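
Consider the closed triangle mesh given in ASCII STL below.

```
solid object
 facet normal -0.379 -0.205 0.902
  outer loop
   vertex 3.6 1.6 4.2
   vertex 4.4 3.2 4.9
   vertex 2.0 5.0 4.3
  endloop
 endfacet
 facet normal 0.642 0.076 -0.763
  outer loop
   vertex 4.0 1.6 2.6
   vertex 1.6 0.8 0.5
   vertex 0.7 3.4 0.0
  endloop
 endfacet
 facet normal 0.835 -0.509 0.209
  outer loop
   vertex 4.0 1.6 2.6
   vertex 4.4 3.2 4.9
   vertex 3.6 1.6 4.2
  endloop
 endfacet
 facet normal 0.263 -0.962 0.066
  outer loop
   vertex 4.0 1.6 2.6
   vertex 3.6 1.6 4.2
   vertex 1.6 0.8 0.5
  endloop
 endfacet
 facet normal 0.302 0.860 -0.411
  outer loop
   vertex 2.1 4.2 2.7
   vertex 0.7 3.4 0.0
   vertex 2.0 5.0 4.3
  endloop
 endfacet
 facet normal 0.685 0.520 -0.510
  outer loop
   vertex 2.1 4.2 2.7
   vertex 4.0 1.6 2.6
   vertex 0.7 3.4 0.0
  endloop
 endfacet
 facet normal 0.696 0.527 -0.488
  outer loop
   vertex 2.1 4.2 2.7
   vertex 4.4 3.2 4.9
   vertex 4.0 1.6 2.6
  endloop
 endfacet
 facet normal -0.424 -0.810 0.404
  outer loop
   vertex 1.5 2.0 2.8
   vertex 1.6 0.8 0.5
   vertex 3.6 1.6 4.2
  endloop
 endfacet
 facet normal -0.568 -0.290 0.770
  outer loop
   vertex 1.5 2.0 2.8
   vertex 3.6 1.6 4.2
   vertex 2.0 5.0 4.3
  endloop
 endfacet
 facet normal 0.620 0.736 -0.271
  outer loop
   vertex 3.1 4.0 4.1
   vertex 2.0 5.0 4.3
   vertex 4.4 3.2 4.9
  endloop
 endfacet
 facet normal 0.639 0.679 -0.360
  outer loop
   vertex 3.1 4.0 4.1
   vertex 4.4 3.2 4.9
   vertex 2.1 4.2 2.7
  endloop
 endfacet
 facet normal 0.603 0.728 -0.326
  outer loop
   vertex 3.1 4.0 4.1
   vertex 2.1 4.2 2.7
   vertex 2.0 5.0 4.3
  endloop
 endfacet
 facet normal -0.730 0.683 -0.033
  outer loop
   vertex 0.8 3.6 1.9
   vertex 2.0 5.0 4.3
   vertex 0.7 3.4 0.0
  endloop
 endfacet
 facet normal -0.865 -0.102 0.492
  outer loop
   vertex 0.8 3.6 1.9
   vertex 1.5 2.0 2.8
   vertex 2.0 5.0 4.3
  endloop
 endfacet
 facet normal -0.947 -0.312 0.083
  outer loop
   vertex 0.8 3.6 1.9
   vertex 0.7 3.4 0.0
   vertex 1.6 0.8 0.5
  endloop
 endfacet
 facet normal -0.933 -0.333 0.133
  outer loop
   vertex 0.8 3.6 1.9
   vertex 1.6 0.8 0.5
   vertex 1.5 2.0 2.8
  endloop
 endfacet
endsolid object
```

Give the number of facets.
16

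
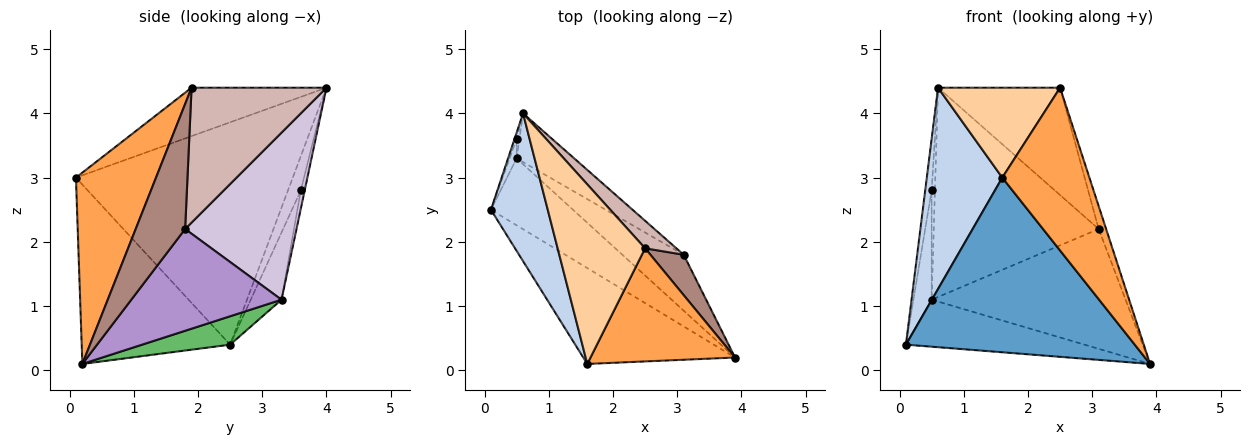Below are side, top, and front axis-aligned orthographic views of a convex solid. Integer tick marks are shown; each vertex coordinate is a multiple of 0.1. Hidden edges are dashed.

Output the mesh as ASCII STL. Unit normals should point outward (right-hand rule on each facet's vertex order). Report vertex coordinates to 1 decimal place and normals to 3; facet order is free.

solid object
 facet normal -0.494 -0.762 -0.418
  outer loop
   vertex 1.6 0.1 3.0
   vertex 0.1 2.5 0.4
   vertex 3.9 0.2 0.1
  endloop
 endfacet
 facet normal -0.918 -0.320 0.235
  outer loop
   vertex 1.6 0.1 3.0
   vertex 0.6 4.0 4.4
   vertex 0.1 2.5 0.4
  endloop
 endfacet
 facet normal 0.603 -0.655 0.455
  outer loop
   vertex 2.5 1.9 4.4
   vertex 1.6 0.1 3.0
   vertex 3.9 0.2 0.1
  endloop
 endfacet
 facet normal -0.444 -0.401 0.801
  outer loop
   vertex 2.5 1.9 4.4
   vertex 0.6 4.0 4.4
   vertex 1.6 0.1 3.0
  endloop
 endfacet
 facet normal 0.272 0.553 -0.787
  outer loop
   vertex 0.5 3.3 1.1
   vertex 3.9 0.2 0.1
   vertex 0.1 2.5 0.4
  endloop
 endfacet
 facet normal -0.893 0.447 -0.056
  outer loop
   vertex 0.5 3.6 2.8
   vertex 0.1 2.5 0.4
   vertex 0.6 4.0 4.4
  endloop
 endfacet
 facet normal -0.857 0.507 -0.089
  outer loop
   vertex 0.5 3.6 2.8
   vertex 0.5 3.3 1.1
   vertex 0.1 2.5 0.4
  endloop
 endfacet
 facet normal -0.757 0.643 -0.114
  outer loop
   vertex 0.5 3.6 2.8
   vertex 0.6 4.0 4.4
   vertex 0.5 3.3 1.1
  endloop
 endfacet
 facet normal 0.574 0.742 -0.346
  outer loop
   vertex 3.1 1.8 2.2
   vertex 3.9 0.2 0.1
   vertex 0.5 3.3 1.1
  endloop
 endfacet
 facet normal 0.550 0.814 -0.189
  outer loop
   vertex 3.1 1.8 2.2
   vertex 0.5 3.3 1.1
   vertex 0.6 4.0 4.4
  endloop
 endfacet
 facet normal 0.956 0.144 0.254
  outer loop
   vertex 3.1 1.8 2.2
   vertex 2.5 1.9 4.4
   vertex 3.9 0.2 0.1
  endloop
 endfacet
 facet normal 0.731 0.661 0.169
  outer loop
   vertex 3.1 1.8 2.2
   vertex 0.6 4.0 4.4
   vertex 2.5 1.9 4.4
  endloop
 endfacet
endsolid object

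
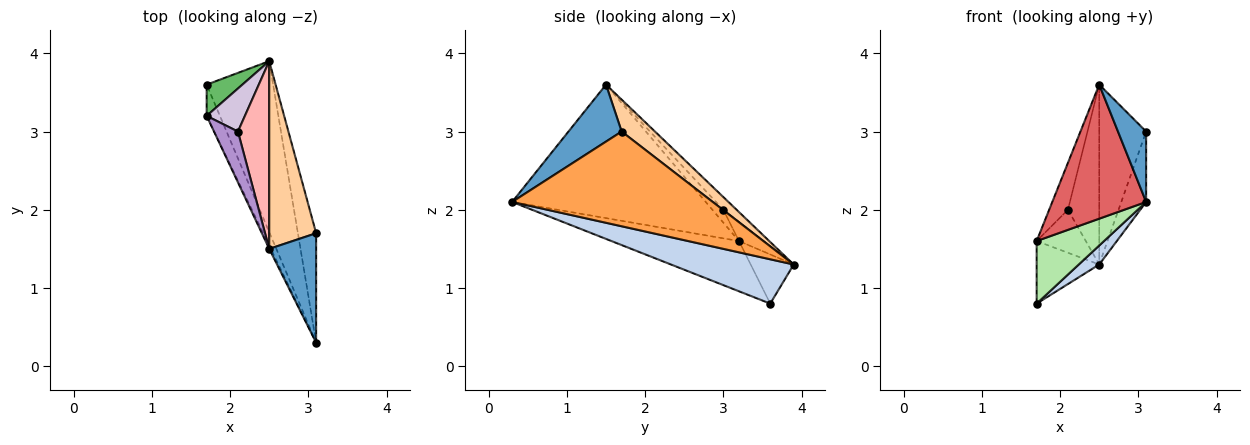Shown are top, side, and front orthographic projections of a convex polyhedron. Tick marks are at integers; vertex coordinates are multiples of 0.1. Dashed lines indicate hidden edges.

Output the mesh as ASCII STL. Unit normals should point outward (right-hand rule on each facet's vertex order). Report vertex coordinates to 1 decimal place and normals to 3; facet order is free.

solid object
 facet normal 0.715 -0.378 0.588
  outer loop
   vertex 2.5 1.5 3.6
   vertex 3.1 0.3 2.1
   vertex 3.1 1.7 3.0
  endloop
 endfacet
 facet normal 0.552 -0.092 -0.829
  outer loop
   vertex 2.5 3.9 1.3
   vertex 3.1 0.3 2.1
   vertex 1.7 3.6 0.8
  endloop
 endfacet
 facet normal 0.975 0.121 -0.188
  outer loop
   vertex 2.5 3.9 1.3
   vertex 3.1 1.7 3.0
   vertex 3.1 0.3 2.1
  endloop
 endfacet
 facet normal 0.441 0.621 0.648
  outer loop
   vertex 2.5 3.9 1.3
   vertex 2.5 1.5 3.6
   vertex 3.1 1.7 3.0
  endloop
 endfacet
 facet normal -0.524 0.762 0.381
  outer loop
   vertex 1.7 3.2 1.6
   vertex 2.5 3.9 1.3
   vertex 1.7 3.6 0.8
  endloop
 endfacet
 facet normal -0.861 -0.455 -0.227
  outer loop
   vertex 1.7 3.2 1.6
   vertex 1.7 3.6 0.8
   vertex 3.1 0.3 2.1
  endloop
 endfacet
 facet normal -0.900 -0.436 -0.011
  outer loop
   vertex 1.7 3.2 1.6
   vertex 3.1 0.3 2.1
   vertex 2.5 1.5 3.6
  endloop
 endfacet
 facet normal -0.281 0.664 0.693
  outer loop
   vertex 2.1 3.0 2.0
   vertex 2.5 1.5 3.6
   vertex 2.5 3.9 1.3
  endloop
 endfacet
 facet normal -0.368 0.631 0.683
  outer loop
   vertex 2.1 3.0 2.0
   vertex 1.7 3.2 1.6
   vertex 2.5 1.5 3.6
  endloop
 endfacet
 facet normal -0.333 0.667 0.667
  outer loop
   vertex 2.1 3.0 2.0
   vertex 2.5 3.9 1.3
   vertex 1.7 3.2 1.6
  endloop
 endfacet
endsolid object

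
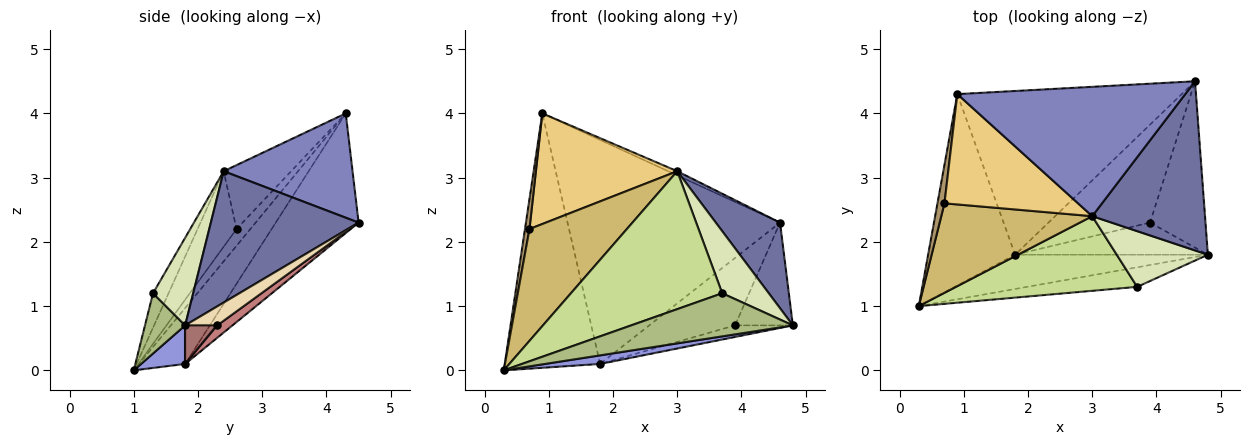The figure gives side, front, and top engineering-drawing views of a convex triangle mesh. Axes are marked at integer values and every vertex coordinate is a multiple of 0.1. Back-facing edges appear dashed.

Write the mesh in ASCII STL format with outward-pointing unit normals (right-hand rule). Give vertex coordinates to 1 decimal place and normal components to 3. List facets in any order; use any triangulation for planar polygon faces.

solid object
 facet normal 0.720 -0.313 0.619
  outer loop
   vertex 3.0 2.4 3.1
   vertex 4.8 1.8 0.7
   vertex 4.6 4.5 2.3
  endloop
 endfacet
 facet normal 0.416 0.029 0.909
  outer loop
   vertex 3.0 2.4 3.1
   vertex 4.6 4.5 2.3
   vertex 0.9 4.3 4.0
  endloop
 endfacet
 facet normal 0.190 -0.238 -0.952
  outer loop
   vertex 1.8 1.8 0.1
   vertex 4.8 1.8 0.7
   vertex 0.3 1.0 0.0
  endloop
 endfacet
 facet normal -0.360 0.745 -0.561
  outer loop
   vertex 1.8 1.8 0.1
   vertex 0.3 1.0 0.0
   vertex 0.9 4.3 4.0
  endloop
 endfacet
 facet normal -0.300 0.770 -0.563
  outer loop
   vertex 1.8 1.8 0.1
   vertex 0.9 4.3 4.0
   vertex 4.6 4.5 2.3
  endloop
 endfacet
 facet normal 0.221 -0.888 -0.403
  outer loop
   vertex 3.7 1.3 1.2
   vertex 0.3 1.0 0.0
   vertex 4.8 1.8 0.7
  endloop
 endfacet
 facet normal -0.090 -0.876 0.474
  outer loop
   vertex 3.7 1.3 1.2
   vertex 3.0 2.4 3.1
   vertex 0.3 1.0 0.0
  endloop
 endfacet
 facet normal 0.540 -0.627 0.562
  outer loop
   vertex 3.7 1.3 1.2
   vertex 4.8 1.8 0.7
   vertex 3.0 2.4 3.1
  endloop
 endfacet
 facet normal -0.883 -0.288 0.370
  outer loop
   vertex 0.7 2.6 2.2
   vertex 0.9 4.3 4.0
   vertex 0.3 1.0 0.0
  endloop
 endfacet
 facet normal -0.298 -0.745 0.596
  outer loop
   vertex 0.7 2.6 2.2
   vertex 0.3 1.0 0.0
   vertex 3.0 2.4 3.1
  endloop
 endfacet
 facet normal -0.320 -0.671 0.669
  outer loop
   vertex 0.7 2.6 2.2
   vertex 3.0 2.4 3.1
   vertex 0.9 4.3 4.0
  endloop
 endfacet
 facet normal 0.280 0.505 -0.817
  outer loop
   vertex 3.9 2.3 0.7
   vertex 4.6 4.5 2.3
   vertex 4.8 1.8 0.7
  endloop
 endfacet
 facet normal 0.185 0.333 -0.925
  outer loop
   vertex 3.9 2.3 0.7
   vertex 4.8 1.8 0.7
   vertex 1.8 1.8 0.1
  endloop
 endfacet
 facet normal 0.100 0.564 -0.820
  outer loop
   vertex 3.9 2.3 0.7
   vertex 1.8 1.8 0.1
   vertex 4.6 4.5 2.3
  endloop
 endfacet
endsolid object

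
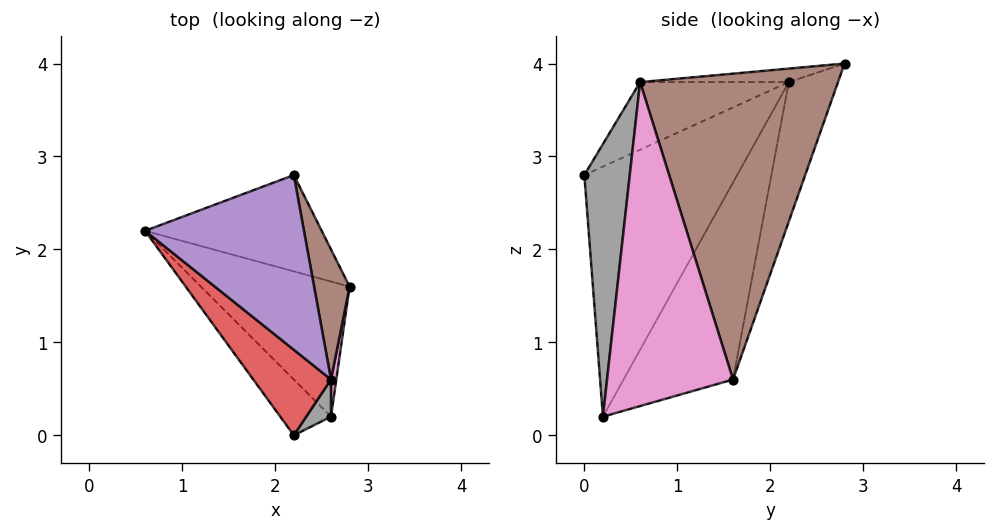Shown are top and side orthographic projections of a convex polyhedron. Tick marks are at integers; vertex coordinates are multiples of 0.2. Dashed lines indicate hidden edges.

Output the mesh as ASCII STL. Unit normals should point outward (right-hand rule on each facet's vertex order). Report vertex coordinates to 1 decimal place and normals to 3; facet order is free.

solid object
 facet normal -0.287 0.886 -0.363
  outer loop
   vertex 2.2 2.8 4.0
   vertex 2.8 1.6 0.6
   vertex 0.6 2.2 3.8
  endloop
 endfacet
 facet normal -0.767 0.275 -0.579
  outer loop
   vertex 2.6 0.2 0.2
   vertex 0.6 2.2 3.8
   vertex 2.8 1.6 0.6
  endloop
 endfacet
 facet normal -0.832 -0.528 -0.169
  outer loop
   vertex 2.6 0.2 0.2
   vertex 2.2 0.0 2.8
   vertex 0.6 2.2 3.8
  endloop
 endfacet
 facet normal -0.507 -0.634 0.583
  outer loop
   vertex 2.6 0.6 3.8
   vertex 0.6 2.2 3.8
   vertex 2.2 0.0 2.8
  endloop
 endfacet
 facet normal -0.084 -0.105 0.991
  outer loop
   vertex 2.6 0.6 3.8
   vertex 2.2 2.8 4.0
   vertex 0.6 2.2 3.8
  endloop
 endfacet
 facet normal 0.979 0.168 0.114
  outer loop
   vertex 2.6 0.6 3.8
   vertex 2.8 1.6 0.6
   vertex 2.2 2.8 4.0
  endloop
 endfacet
 facet normal 0.989 -0.146 0.016
  outer loop
   vertex 2.6 0.6 3.8
   vertex 2.6 0.2 0.2
   vertex 2.8 1.6 0.6
  endloop
 endfacet
 facet normal 0.772 -0.632 0.070
  outer loop
   vertex 2.6 0.6 3.8
   vertex 2.2 0.0 2.8
   vertex 2.6 0.2 0.2
  endloop
 endfacet
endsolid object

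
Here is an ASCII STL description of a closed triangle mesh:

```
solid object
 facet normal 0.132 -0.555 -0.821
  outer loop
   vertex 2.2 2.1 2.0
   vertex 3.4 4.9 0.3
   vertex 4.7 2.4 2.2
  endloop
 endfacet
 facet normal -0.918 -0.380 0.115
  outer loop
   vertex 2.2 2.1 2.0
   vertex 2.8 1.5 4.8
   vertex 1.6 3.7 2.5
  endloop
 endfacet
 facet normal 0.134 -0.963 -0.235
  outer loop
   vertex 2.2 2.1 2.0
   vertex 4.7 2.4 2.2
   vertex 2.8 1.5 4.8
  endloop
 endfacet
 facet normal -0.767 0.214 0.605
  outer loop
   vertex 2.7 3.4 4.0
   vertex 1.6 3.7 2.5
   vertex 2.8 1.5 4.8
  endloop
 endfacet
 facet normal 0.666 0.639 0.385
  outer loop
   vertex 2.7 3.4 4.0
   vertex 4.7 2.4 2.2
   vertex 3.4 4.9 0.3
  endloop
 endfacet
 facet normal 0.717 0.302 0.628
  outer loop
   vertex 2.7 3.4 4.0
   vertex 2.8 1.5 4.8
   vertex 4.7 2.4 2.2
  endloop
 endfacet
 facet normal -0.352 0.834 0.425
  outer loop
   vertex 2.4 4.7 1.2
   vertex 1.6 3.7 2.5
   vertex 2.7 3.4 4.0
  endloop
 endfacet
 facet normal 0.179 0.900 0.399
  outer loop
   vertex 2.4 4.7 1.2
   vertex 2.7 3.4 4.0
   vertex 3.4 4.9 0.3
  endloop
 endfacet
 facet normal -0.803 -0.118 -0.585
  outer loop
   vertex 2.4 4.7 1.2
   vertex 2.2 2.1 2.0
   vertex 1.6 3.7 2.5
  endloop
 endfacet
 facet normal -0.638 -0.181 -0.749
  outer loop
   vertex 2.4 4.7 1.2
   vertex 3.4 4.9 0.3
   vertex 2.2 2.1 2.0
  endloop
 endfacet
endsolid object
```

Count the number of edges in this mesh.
15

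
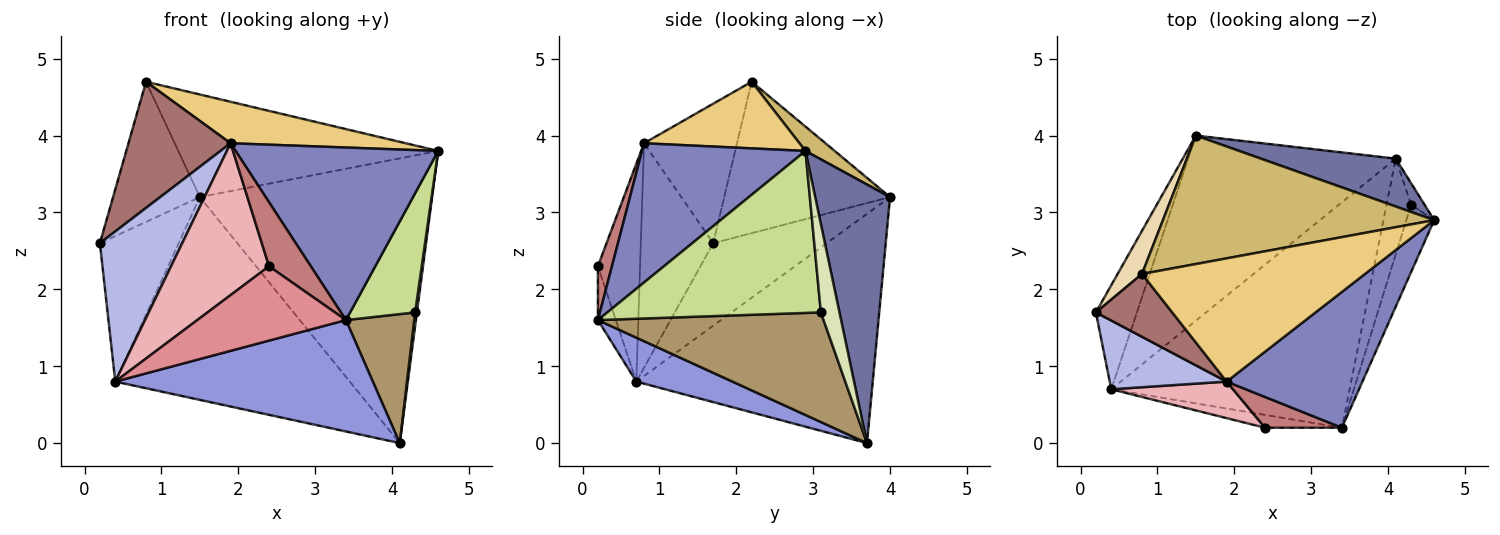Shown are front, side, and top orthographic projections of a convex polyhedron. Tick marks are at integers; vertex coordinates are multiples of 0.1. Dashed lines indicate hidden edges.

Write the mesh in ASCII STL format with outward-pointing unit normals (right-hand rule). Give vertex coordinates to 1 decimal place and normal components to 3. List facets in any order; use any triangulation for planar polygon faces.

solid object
 facet normal 0.303 0.940 0.158
  outer loop
   vertex 1.5 4.0 3.2
   vertex 4.6 2.9 3.8
   vertex 4.1 3.7 0.0
  endloop
 endfacet
 facet normal 0.535 -0.664 0.522
  outer loop
   vertex 1.9 0.8 3.9
   vertex 3.4 0.2 1.6
   vertex 4.6 2.9 3.8
  endloop
 endfacet
 facet normal 0.163 -0.437 -0.885
  outer loop
   vertex 0.4 0.7 0.8
   vertex 4.1 3.7 0.0
   vertex 3.4 0.2 1.6
  endloop
 endfacet
 facet normal -0.625 -0.710 0.325
  outer loop
   vertex 0.4 0.7 0.8
   vertex 1.9 0.8 3.9
   vertex 0.2 1.7 2.6
  endloop
 endfacet
 facet normal -0.760 0.528 -0.378
  outer loop
   vertex 0.4 0.7 0.8
   vertex 0.2 1.7 2.6
   vertex 1.5 4.0 3.2
  endloop
 endfacet
 facet normal -0.597 0.592 -0.541
  outer loop
   vertex 0.4 0.7 0.8
   vertex 1.5 4.0 3.2
   vertex 4.1 3.7 0.0
  endloop
 endfacet
 facet normal 0.944 -0.287 -0.162
  outer loop
   vertex 4.3 3.1 1.7
   vertex 4.6 2.9 3.8
   vertex 3.4 0.2 1.6
  endloop
 endfacet
 facet normal 0.984 -0.096 -0.150
  outer loop
   vertex 4.3 3.1 1.7
   vertex 4.1 3.7 0.0
   vertex 4.6 2.9 3.8
  endloop
 endfacet
 facet normal 0.936 -0.283 -0.210
  outer loop
   vertex 4.3 3.1 1.7
   vertex 3.4 0.2 1.6
   vertex 4.1 3.7 0.0
  endloop
 endfacet
 facet normal 0.070 0.622 0.780
  outer loop
   vertex 0.8 2.2 4.7
   vertex 4.6 2.9 3.8
   vertex 1.5 4.0 3.2
  endloop
 endfacet
 facet normal 0.273 -0.307 0.912
  outer loop
   vertex 0.8 2.2 4.7
   vertex 1.9 0.8 3.9
   vertex 4.6 2.9 3.8
  endloop
 endfacet
 facet normal -0.877 0.459 0.141
  outer loop
   vertex 0.8 2.2 4.7
   vertex 1.5 4.0 3.2
   vertex 0.2 1.7 2.6
  endloop
 endfacet
 facet normal -0.632 -0.694 0.346
  outer loop
   vertex 0.8 2.2 4.7
   vertex 0.2 1.7 2.6
   vertex 1.9 0.8 3.9
  endloop
 endfacet
 facet normal 0.290 -0.863 0.414
  outer loop
   vertex 2.4 0.2 2.3
   vertex 3.4 0.2 1.6
   vertex 1.9 0.8 3.9
  endloop
 endfacet
 facet normal -0.118 -0.979 -0.169
  outer loop
   vertex 2.4 0.2 2.3
   vertex 0.4 0.7 0.8
   vertex 3.4 0.2 1.6
  endloop
 endfacet
 facet normal -0.386 -0.897 0.216
  outer loop
   vertex 2.4 0.2 2.3
   vertex 1.9 0.8 3.9
   vertex 0.4 0.7 0.8
  endloop
 endfacet
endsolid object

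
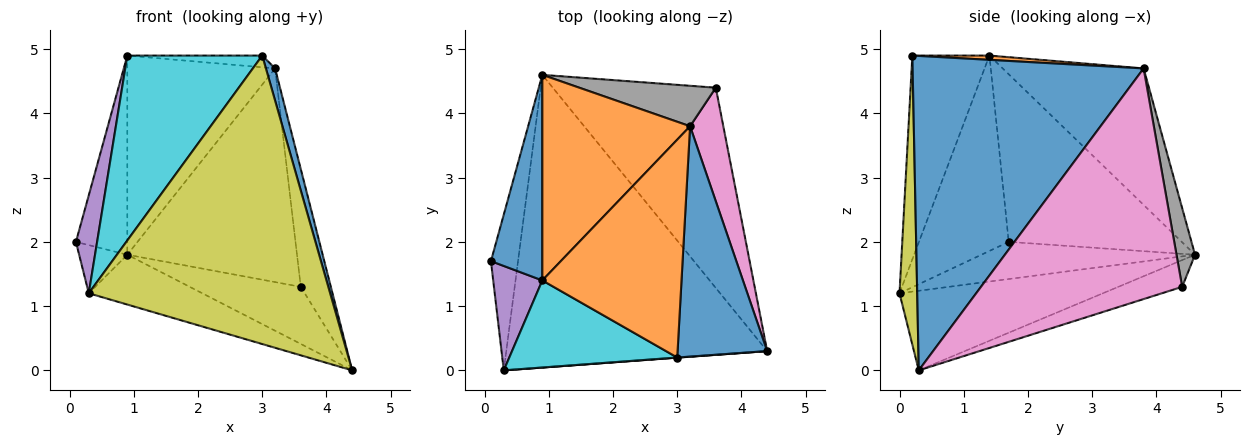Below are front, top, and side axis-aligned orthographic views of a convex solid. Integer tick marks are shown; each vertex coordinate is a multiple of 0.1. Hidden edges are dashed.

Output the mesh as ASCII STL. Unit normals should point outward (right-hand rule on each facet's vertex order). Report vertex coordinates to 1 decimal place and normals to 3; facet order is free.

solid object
 facet normal -0.920 0.273 0.282
  outer loop
   vertex 0.9 1.4 4.9
   vertex 0.9 4.6 1.8
   vertex 0.1 1.7 2.0
  endloop
 endfacet
 facet normal -0.553 0.580 0.598
  outer loop
   vertex 3.2 3.8 4.7
   vertex 0.9 4.6 1.8
   vertex 0.9 1.4 4.9
  endloop
 endfacet
 facet normal -0.795 0.179 -0.580
  outer loop
   vertex 0.3 0.0 1.2
   vertex 0.1 1.7 2.0
   vertex 0.9 4.6 1.8
  endloop
 endfacet
 facet normal -0.288 0.161 -0.944
  outer loop
   vertex 0.3 0.0 1.2
   vertex 0.9 4.6 1.8
   vertex 4.4 0.3 0.0
  endloop
 endfacet
 facet normal -0.945 -0.223 0.238
  outer loop
   vertex 0.3 0.0 1.2
   vertex 0.9 1.4 4.9
   vertex 0.1 1.7 2.0
  endloop
 endfacet
 facet normal -0.156 0.271 -0.950
  outer loop
   vertex 3.6 4.4 1.3
   vertex 4.4 0.3 0.0
   vertex 0.9 4.6 1.8
  endloop
 endfacet
 facet normal 0.979 0.146 0.141
  outer loop
   vertex 3.6 4.4 1.3
   vertex 3.2 3.8 4.7
   vertex 4.4 0.3 0.0
  endloop
 endfacet
 facet normal 0.107 0.977 0.185
  outer loop
   vertex 3.6 4.4 1.3
   vertex 0.9 4.6 1.8
   vertex 3.2 3.8 4.7
  endloop
 endfacet
 facet normal 0.073 -0.997 0.001
  outer loop
   vertex 3.0 0.2 4.9
   vertex 0.3 0.0 1.2
   vertex 4.4 0.3 0.0
  endloop
 endfacet
 facet normal -0.459 -0.804 0.379
  outer loop
   vertex 3.0 0.2 4.9
   vertex 0.9 1.4 4.9
   vertex 0.3 0.0 1.2
  endloop
 endfacet
 facet normal 0.961 -0.038 0.274
  outer loop
   vertex 3.0 0.2 4.9
   vertex 4.4 0.3 0.0
   vertex 3.2 3.8 4.7
  endloop
 endfacet
 facet normal 0.031 0.054 0.998
  outer loop
   vertex 3.0 0.2 4.9
   vertex 3.2 3.8 4.7
   vertex 0.9 1.4 4.9
  endloop
 endfacet
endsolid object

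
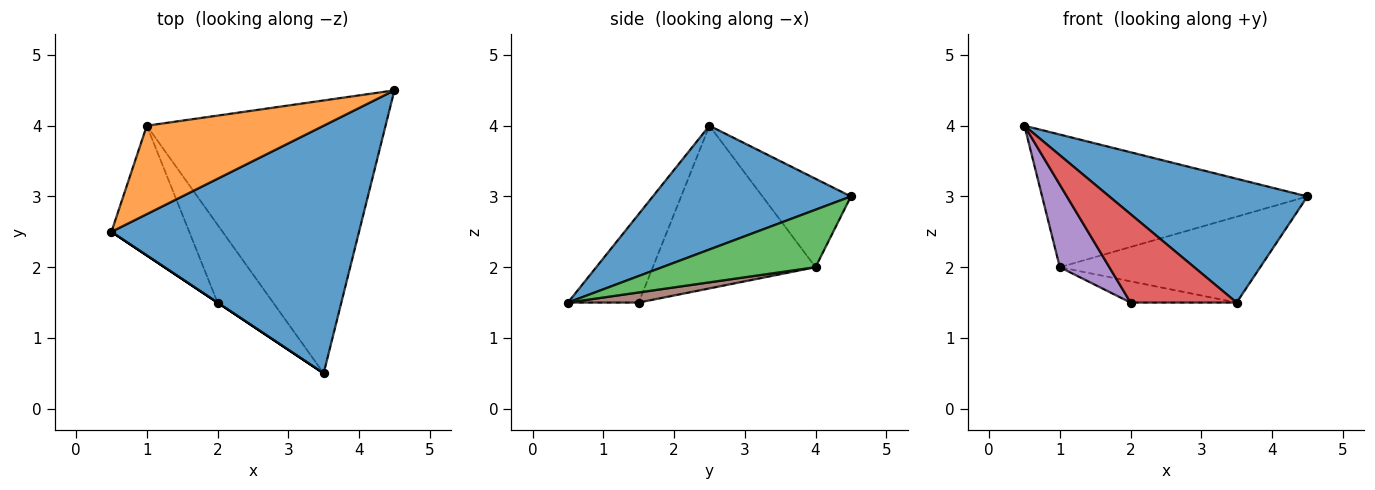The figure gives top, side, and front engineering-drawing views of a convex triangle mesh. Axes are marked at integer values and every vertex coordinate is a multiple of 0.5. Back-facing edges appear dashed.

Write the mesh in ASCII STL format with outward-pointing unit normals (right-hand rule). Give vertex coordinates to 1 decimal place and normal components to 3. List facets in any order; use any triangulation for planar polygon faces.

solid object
 facet normal 0.408 -0.408 0.816
  outer loop
   vertex 3.5 0.5 1.5
   vertex 4.5 4.5 3.0
   vertex 0.5 2.5 4.0
  endloop
 endfacet
 facet normal -0.267 0.802 0.535
  outer loop
   vertex 1.0 4.0 2.0
   vertex 0.5 2.5 4.0
   vertex 4.5 4.5 3.0
  endloop
 endfacet
 facet normal 0.224 0.293 -0.930
  outer loop
   vertex 1.0 4.0 2.0
   vertex 4.5 4.5 3.0
   vertex 3.5 0.5 1.5
  endloop
 endfacet
 facet normal -0.555 -0.832 0.000
  outer loop
   vertex 2.0 1.5 1.5
   vertex 3.5 0.5 1.5
   vertex 0.5 2.5 4.0
  endloop
 endfacet
 facet normal -0.870 -0.265 -0.416
  outer loop
   vertex 2.0 1.5 1.5
   vertex 0.5 2.5 4.0
   vertex 1.0 4.0 2.0
  endloop
 endfacet
 facet normal 0.173 0.259 -0.950
  outer loop
   vertex 2.0 1.5 1.5
   vertex 1.0 4.0 2.0
   vertex 3.5 0.5 1.5
  endloop
 endfacet
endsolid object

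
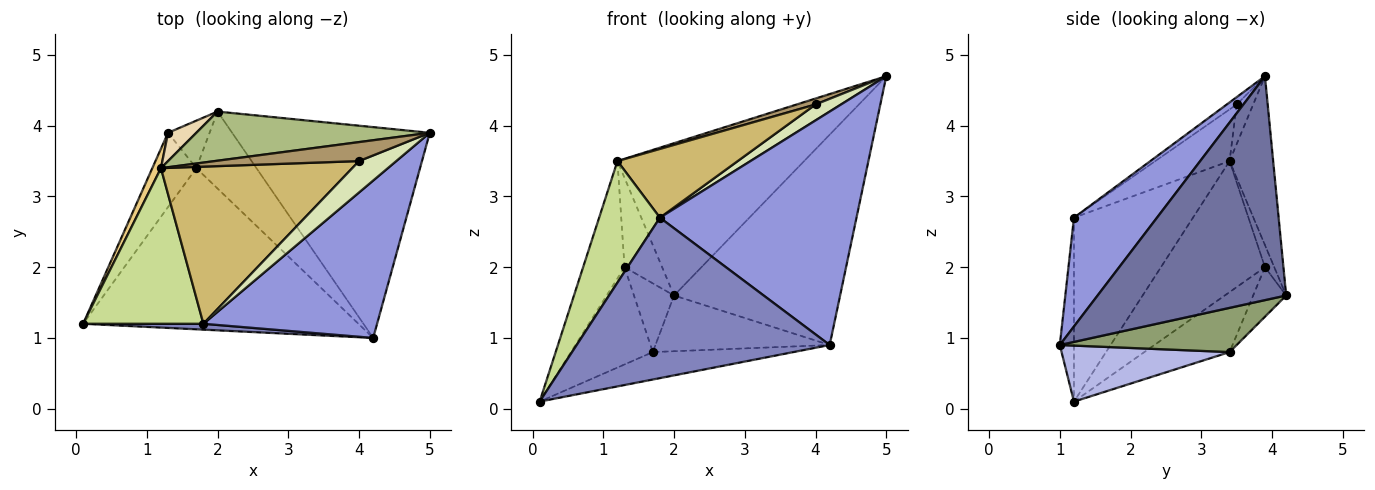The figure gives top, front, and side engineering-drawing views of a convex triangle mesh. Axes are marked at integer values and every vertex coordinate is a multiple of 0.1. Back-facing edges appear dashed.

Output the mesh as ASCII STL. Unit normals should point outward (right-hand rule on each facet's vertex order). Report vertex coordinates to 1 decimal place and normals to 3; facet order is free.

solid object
 facet normal 0.626 0.551 -0.552
  outer loop
   vertex 2.0 4.2 1.6
   vertex 5.0 3.9 4.7
   vertex 4.2 1.0 0.9
  endloop
 endfacet
 facet normal -0.056 -0.998 0.036
  outer loop
   vertex 1.8 1.2 2.7
   vertex 0.1 1.2 0.1
   vertex 4.2 1.0 0.9
  endloop
 endfacet
 facet normal 0.331 -0.783 0.528
  outer loop
   vertex 1.8 1.2 2.7
   vertex 4.2 1.0 0.9
   vertex 5.0 3.9 4.7
  endloop
 endfacet
 facet normal 0.197 0.165 -0.967
  outer loop
   vertex 1.7 3.4 0.8
   vertex 4.2 1.0 0.9
   vertex 0.1 1.2 0.1
  endloop
 endfacet
 facet normal 0.512 0.504 -0.696
  outer loop
   vertex 1.7 3.4 0.8
   vertex 2.0 4.2 1.6
   vertex 4.2 1.0 0.9
  endloop
 endfacet
 facet normal -0.217 0.929 0.300
  outer loop
   vertex 1.2 3.4 3.5
   vertex 5.0 3.9 4.7
   vertex 2.0 4.2 1.6
  endloop
 endfacet
 facet normal -0.770 -0.393 0.503
  outer loop
   vertex 1.2 3.4 3.5
   vertex 0.1 1.2 0.1
   vertex 1.8 1.2 2.7
  endloop
 endfacet
 facet normal -0.173 -0.445 0.878
  outer loop
   vertex 4.0 3.5 4.3
   vertex 1.8 1.2 2.7
   vertex 5.0 3.9 4.7
  endloop
 endfacet
 facet normal -0.253 -0.290 0.923
  outer loop
   vertex 4.0 3.5 4.3
   vertex 5.0 3.9 4.7
   vertex 1.2 3.4 3.5
  endloop
 endfacet
 facet normal -0.240 -0.389 0.889
  outer loop
   vertex 4.0 3.5 4.3
   vertex 1.2 3.4 3.5
   vertex 1.8 1.2 2.7
  endloop
 endfacet
 facet normal -0.927 0.369 0.061
  outer loop
   vertex 1.3 3.9 2.0
   vertex 0.1 1.2 0.1
   vertex 1.2 3.4 3.5
  endloop
 endfacet
 facet normal -0.230 0.928 0.294
  outer loop
   vertex 1.3 3.9 2.0
   vertex 1.2 3.4 3.5
   vertex 2.0 4.2 1.6
  endloop
 endfacet
 facet normal -0.637 0.612 -0.468
  outer loop
   vertex 1.3 3.9 2.0
   vertex 1.7 3.4 0.8
   vertex 0.1 1.2 0.1
  endloop
 endfacet
 facet normal -0.561 0.681 -0.471
  outer loop
   vertex 1.3 3.9 2.0
   vertex 2.0 4.2 1.6
   vertex 1.7 3.4 0.8
  endloop
 endfacet
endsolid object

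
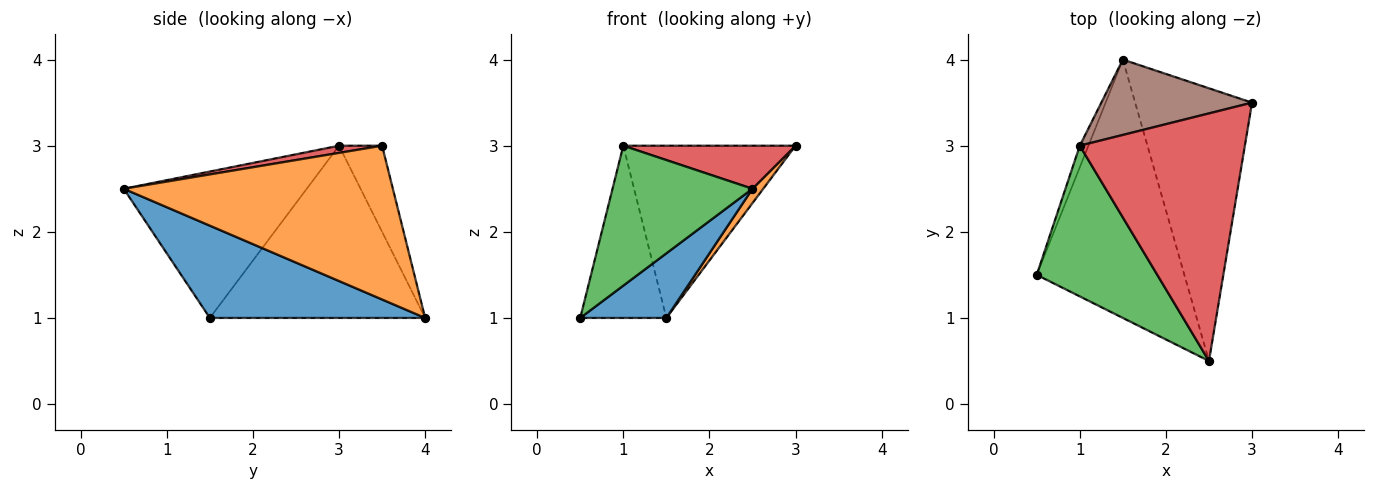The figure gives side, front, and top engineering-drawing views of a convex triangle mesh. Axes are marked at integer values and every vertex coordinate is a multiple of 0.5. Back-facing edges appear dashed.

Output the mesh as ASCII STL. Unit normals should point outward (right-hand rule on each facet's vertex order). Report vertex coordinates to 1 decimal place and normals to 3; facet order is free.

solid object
 facet normal 0.518 -0.207 -0.830
  outer loop
   vertex 1.5 4.0 1.0
   vertex 2.5 0.5 2.5
   vertex 0.5 1.5 1.0
  endloop
 endfacet
 facet normal 0.796 -0.032 -0.605
  outer loop
   vertex 1.5 4.0 1.0
   vertex 3.0 3.5 3.0
   vertex 2.5 0.5 2.5
  endloop
 endfacet
 facet normal -0.665 -0.508 0.547
  outer loop
   vertex 1.0 3.0 3.0
   vertex 0.5 1.5 1.0
   vertex 2.5 0.5 2.5
  endloop
 endfacet
 facet normal 0.043 -0.171 0.984
  outer loop
   vertex 1.0 3.0 3.0
   vertex 2.5 0.5 2.5
   vertex 3.0 3.5 3.0
  endloop
 endfacet
 facet normal -0.927 0.371 -0.046
  outer loop
   vertex 1.0 3.0 3.0
   vertex 1.5 4.0 1.0
   vertex 0.5 1.5 1.0
  endloop
 endfacet
 facet normal -0.223 0.893 0.391
  outer loop
   vertex 1.0 3.0 3.0
   vertex 3.0 3.5 3.0
   vertex 1.5 4.0 1.0
  endloop
 endfacet
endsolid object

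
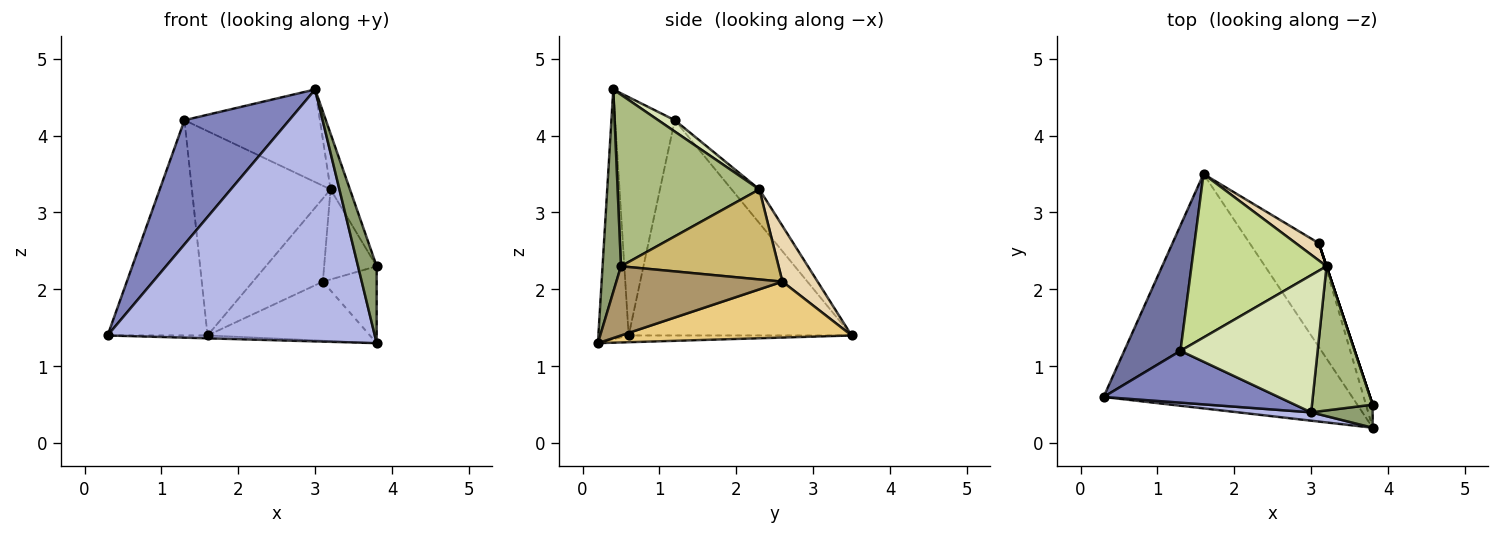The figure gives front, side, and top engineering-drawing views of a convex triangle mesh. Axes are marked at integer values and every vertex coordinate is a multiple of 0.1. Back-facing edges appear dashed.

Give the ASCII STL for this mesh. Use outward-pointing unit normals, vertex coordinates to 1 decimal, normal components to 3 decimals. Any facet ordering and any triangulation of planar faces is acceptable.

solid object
 facet normal -0.888 0.398 0.232
  outer loop
   vertex 1.3 1.2 4.2
   vertex 1.6 3.5 1.4
   vertex 0.3 0.6 1.4
  endloop
 endfacet
 facet normal -0.465 -0.817 0.341
  outer loop
   vertex 1.3 1.2 4.2
   vertex 0.3 0.6 1.4
   vertex 3.0 0.4 4.6
  endloop
 endfacet
 facet normal -0.027 0.012 -1.000
  outer loop
   vertex 3.8 0.2 1.3
   vertex 0.3 0.6 1.4
   vertex 1.6 3.5 1.4
  endloop
 endfacet
 facet normal -0.113 -0.993 0.033
  outer loop
   vertex 3.8 0.2 1.3
   vertex 3.0 0.4 4.6
   vertex 0.3 0.6 1.4
  endloop
 endfacet
 facet normal 0.687 -0.696 0.209
  outer loop
   vertex 3.8 0.2 1.3
   vertex 3.8 0.5 2.3
   vertex 3.0 0.4 4.6
  endloop
 endfacet
 facet normal 0.935 0.128 0.331
  outer loop
   vertex 3.2 2.3 3.3
   vertex 3.0 0.4 4.6
   vertex 3.8 0.5 2.3
  endloop
 endfacet
 facet normal -0.154 0.772 0.617
  outer loop
   vertex 3.2 2.3 3.3
   vertex 1.6 3.5 1.4
   vertex 1.3 1.2 4.2
  endloop
 endfacet
 facet normal 0.068 0.558 0.827
  outer loop
   vertex 3.2 2.3 3.3
   vertex 1.3 1.2 4.2
   vertex 3.0 0.4 4.6
  endloop
 endfacet
 facet normal 0.947 0.307 -0.092
  outer loop
   vertex 3.1 2.6 2.1
   vertex 3.8 0.5 2.3
   vertex 3.8 0.2 1.3
  endloop
 endfacet
 facet normal 0.949 0.316 0.000
  outer loop
   vertex 3.1 2.6 2.1
   vertex 3.2 2.3 3.3
   vertex 3.8 0.5 2.3
  endloop
 endfacet
 facet normal 0.575 0.405 -0.711
  outer loop
   vertex 3.1 2.6 2.1
   vertex 3.8 0.2 1.3
   vertex 1.6 3.5 1.4
  endloop
 endfacet
 facet normal 0.442 0.878 0.183
  outer loop
   vertex 3.1 2.6 2.1
   vertex 1.6 3.5 1.4
   vertex 3.2 2.3 3.3
  endloop
 endfacet
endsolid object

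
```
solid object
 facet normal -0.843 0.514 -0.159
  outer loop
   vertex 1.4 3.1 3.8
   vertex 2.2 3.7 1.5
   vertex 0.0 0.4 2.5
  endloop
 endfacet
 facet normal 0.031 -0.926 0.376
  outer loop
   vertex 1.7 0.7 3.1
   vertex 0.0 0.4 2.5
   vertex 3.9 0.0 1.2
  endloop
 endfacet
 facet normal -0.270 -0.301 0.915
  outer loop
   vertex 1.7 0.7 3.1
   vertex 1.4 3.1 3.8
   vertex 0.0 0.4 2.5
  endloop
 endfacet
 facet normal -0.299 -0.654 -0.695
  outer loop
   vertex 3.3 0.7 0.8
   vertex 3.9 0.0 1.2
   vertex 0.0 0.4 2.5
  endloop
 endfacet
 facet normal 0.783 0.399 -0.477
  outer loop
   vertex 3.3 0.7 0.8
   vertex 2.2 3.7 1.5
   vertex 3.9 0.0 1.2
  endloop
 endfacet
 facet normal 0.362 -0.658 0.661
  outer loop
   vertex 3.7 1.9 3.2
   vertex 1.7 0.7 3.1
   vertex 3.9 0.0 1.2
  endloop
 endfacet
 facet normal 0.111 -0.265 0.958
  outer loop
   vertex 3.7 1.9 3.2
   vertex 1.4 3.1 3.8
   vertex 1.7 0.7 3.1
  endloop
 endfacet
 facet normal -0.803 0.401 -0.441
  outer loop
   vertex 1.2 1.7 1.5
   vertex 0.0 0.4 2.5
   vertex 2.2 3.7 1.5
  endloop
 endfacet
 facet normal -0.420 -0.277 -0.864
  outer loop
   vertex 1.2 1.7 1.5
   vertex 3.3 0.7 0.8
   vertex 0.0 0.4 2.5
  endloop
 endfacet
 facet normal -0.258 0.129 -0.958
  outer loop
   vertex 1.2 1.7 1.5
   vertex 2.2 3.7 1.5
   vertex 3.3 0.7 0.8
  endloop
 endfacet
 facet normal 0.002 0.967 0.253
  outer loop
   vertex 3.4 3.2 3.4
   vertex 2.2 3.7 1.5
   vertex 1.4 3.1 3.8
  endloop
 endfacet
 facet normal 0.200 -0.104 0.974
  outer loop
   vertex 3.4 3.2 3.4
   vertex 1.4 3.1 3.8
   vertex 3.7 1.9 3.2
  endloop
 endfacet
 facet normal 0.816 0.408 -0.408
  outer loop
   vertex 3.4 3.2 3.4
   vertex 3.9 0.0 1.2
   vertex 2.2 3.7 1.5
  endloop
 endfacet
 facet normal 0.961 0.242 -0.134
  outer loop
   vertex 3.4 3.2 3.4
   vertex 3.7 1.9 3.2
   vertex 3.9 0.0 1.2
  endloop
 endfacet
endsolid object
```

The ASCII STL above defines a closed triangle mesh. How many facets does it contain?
14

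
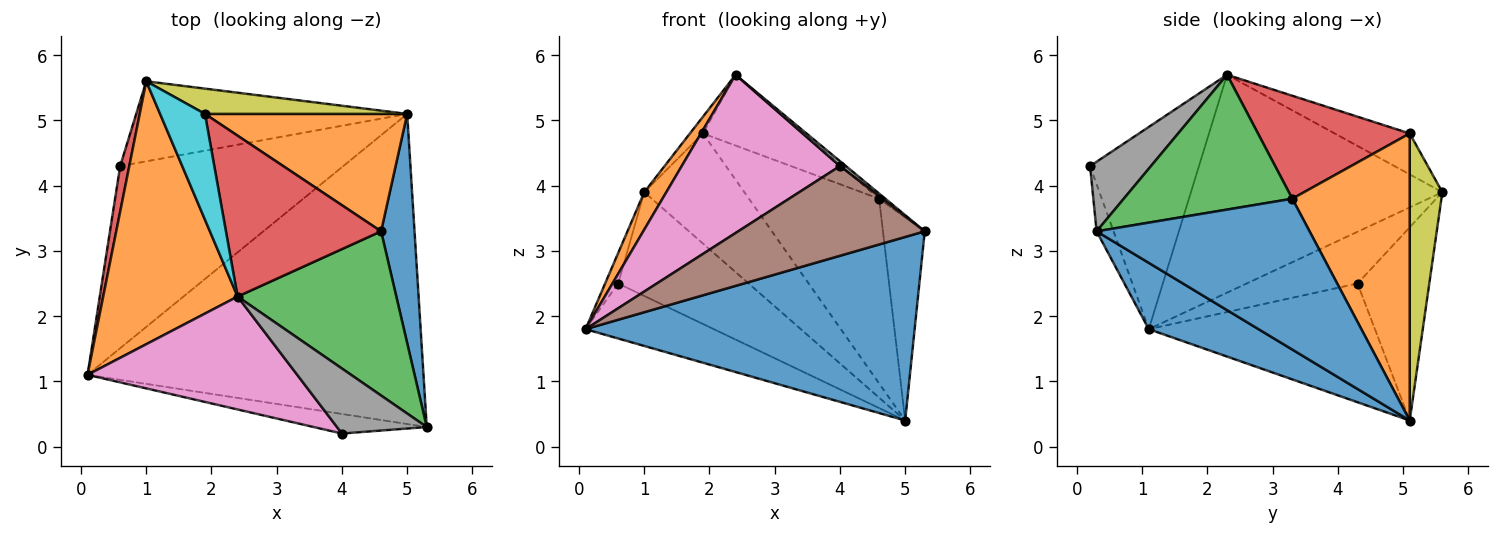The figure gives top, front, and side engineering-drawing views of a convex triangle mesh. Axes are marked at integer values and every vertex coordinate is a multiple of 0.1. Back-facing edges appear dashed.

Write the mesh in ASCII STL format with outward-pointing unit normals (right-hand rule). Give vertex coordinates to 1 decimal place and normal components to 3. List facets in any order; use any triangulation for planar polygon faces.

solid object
 facet normal 0.167 -0.502 -0.848
  outer loop
   vertex 5.0 5.1 0.4
   vertex 5.3 0.3 3.3
   vertex 0.1 1.1 1.8
  endloop
 endfacet
 facet normal -0.849 -0.075 0.523
  outer loop
   vertex 2.4 2.3 5.7
   vertex 1.0 5.6 3.9
   vertex 0.1 1.1 1.8
  endloop
 endfacet
 facet normal -0.454 0.258 -0.853
  outer loop
   vertex 0.6 4.3 2.5
   vertex 5.0 5.1 0.4
   vertex 0.1 1.1 1.8
  endloop
 endfacet
 facet normal -0.978 0.115 0.173
  outer loop
   vertex 0.6 4.3 2.5
   vertex 0.1 1.1 1.8
   vertex 1.0 5.6 3.9
  endloop
 endfacet
 facet normal -0.399 0.726 -0.560
  outer loop
   vertex 0.6 4.3 2.5
   vertex 1.0 5.6 3.9
   vertex 5.0 5.1 0.4
  endloop
 endfacet
 facet normal -0.088 -0.973 -0.212
  outer loop
   vertex 4.0 0.2 4.3
   vertex 0.1 1.1 1.8
   vertex 5.3 0.3 3.3
  endloop
 endfacet
 facet normal -0.489 -0.710 0.507
  outer loop
   vertex 4.0 0.2 4.3
   vertex 2.4 2.3 5.7
   vertex 0.1 1.1 1.8
  endloop
 endfacet
 facet normal 0.612 -0.060 0.789
  outer loop
   vertex 4.0 0.2 4.3
   vertex 5.3 0.3 3.3
   vertex 2.4 2.3 5.7
  endloop
 endfacet
 facet normal 0.303 0.929 0.213
  outer loop
   vertex 1.9 5.1 4.8
   vertex 5.0 5.1 0.4
   vertex 1.0 5.6 3.9
  endloop
 endfacet
 facet normal -0.669 0.116 0.734
  outer loop
   vertex 1.9 5.1 4.8
   vertex 1.0 5.6 3.9
   vertex 2.4 2.3 5.7
  endloop
 endfacet
 facet normal 0.959 0.188 0.213
  outer loop
   vertex 4.6 3.3 3.8
   vertex 5.3 0.3 3.3
   vertex 5.0 5.1 0.4
  endloop
 endfacet
 facet normal 0.606 0.672 0.427
  outer loop
   vertex 4.6 3.3 3.8
   vertex 5.0 5.1 0.4
   vertex 1.9 5.1 4.8
  endloop
 endfacet
 facet normal 0.647 0.024 0.762
  outer loop
   vertex 4.6 3.3 3.8
   vertex 2.4 2.3 5.7
   vertex 5.3 0.3 3.3
  endloop
 endfacet
 facet normal 0.519 0.344 0.782
  outer loop
   vertex 4.6 3.3 3.8
   vertex 1.9 5.1 4.8
   vertex 2.4 2.3 5.7
  endloop
 endfacet
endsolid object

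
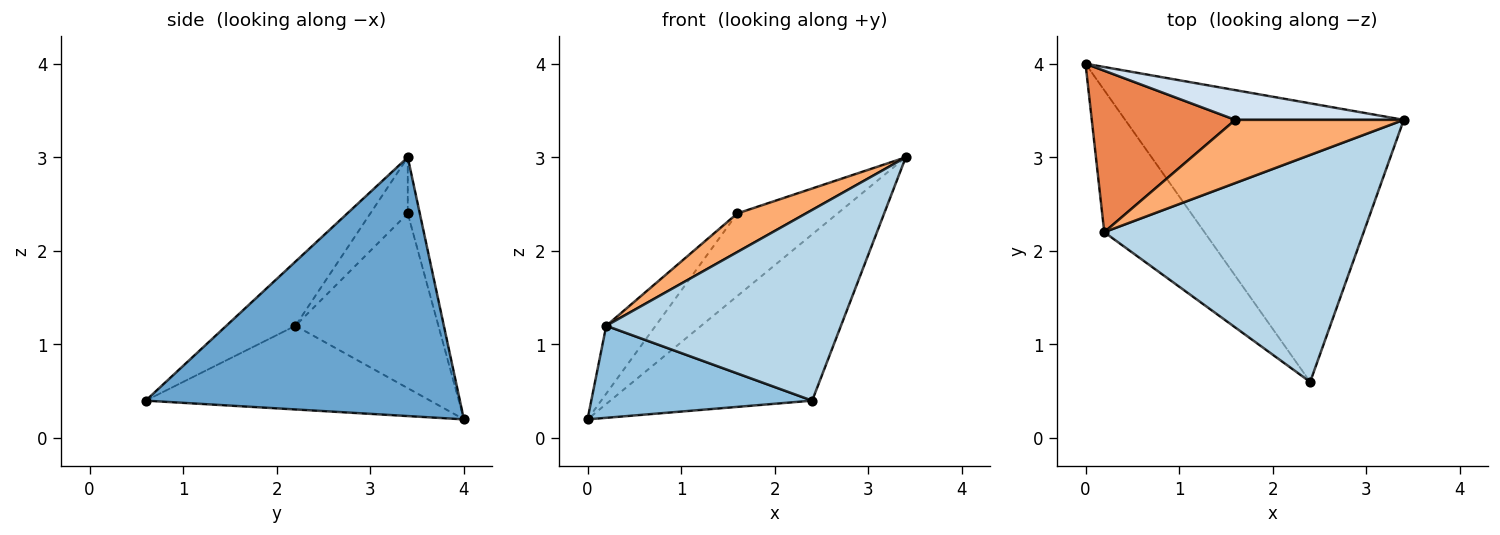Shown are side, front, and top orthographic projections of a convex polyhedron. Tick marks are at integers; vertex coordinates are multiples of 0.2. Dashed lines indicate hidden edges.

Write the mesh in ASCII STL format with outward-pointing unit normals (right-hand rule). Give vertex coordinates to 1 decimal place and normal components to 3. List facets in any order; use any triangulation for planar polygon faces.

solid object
 facet normal 0.624 0.401 -0.671
  outer loop
   vertex 2.4 0.6 0.4
   vertex 0.0 4.0 0.2
   vertex 3.4 3.4 3.0
  endloop
 endfacet
 facet normal -0.574 -0.446 -0.687
  outer loop
   vertex 0.2 2.2 1.2
   vertex 0.0 4.0 0.2
   vertex 2.4 0.6 0.4
  endloop
 endfacet
 facet normal -0.186 -0.632 0.752
  outer loop
   vertex 0.2 2.2 1.2
   vertex 2.4 0.6 0.4
   vertex 3.4 3.4 3.0
  endloop
 endfacet
 facet normal -0.112 0.935 0.337
  outer loop
   vertex 1.6 3.4 2.4
   vertex 3.4 3.4 3.0
   vertex 0.0 4.0 0.2
  endloop
 endfacet
 facet normal -0.747 0.258 0.613
  outer loop
   vertex 1.6 3.4 2.4
   vertex 0.0 4.0 0.2
   vertex 0.2 2.2 1.2
  endloop
 endfacet
 facet normal -0.274 -0.502 0.821
  outer loop
   vertex 1.6 3.4 2.4
   vertex 0.2 2.2 1.2
   vertex 3.4 3.4 3.0
  endloop
 endfacet
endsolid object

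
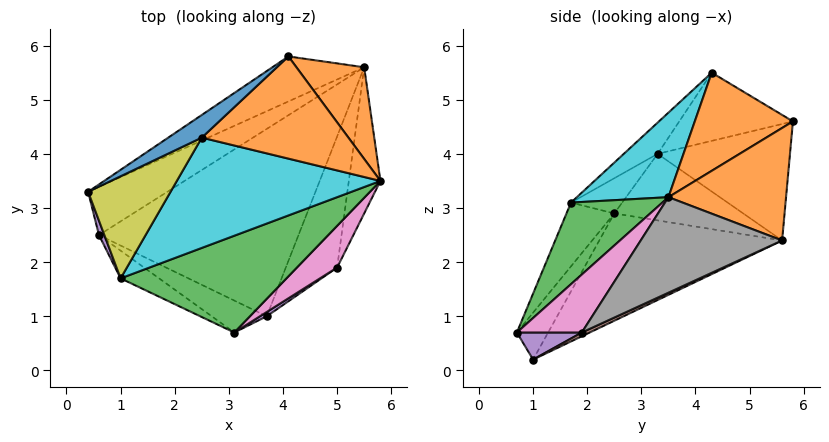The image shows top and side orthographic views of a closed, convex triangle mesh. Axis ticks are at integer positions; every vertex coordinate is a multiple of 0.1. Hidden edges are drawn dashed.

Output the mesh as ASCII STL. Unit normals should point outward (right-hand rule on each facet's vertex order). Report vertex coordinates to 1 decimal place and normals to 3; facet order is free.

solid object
 facet normal -0.476 0.795 -0.375
  outer loop
   vertex 5.5 5.6 2.4
   vertex 0.4 3.3 4.0
   vertex 4.1 5.8 4.6
  endloop
 endfacet
 facet normal 0.816 0.304 0.492
  outer loop
   vertex 5.5 5.6 2.4
   vertex 4.1 5.8 4.6
   vertex 5.8 3.5 3.2
  endloop
 endfacet
 facet normal 0.279 -0.775 0.567
  outer loop
   vertex 1.0 1.7 3.1
   vertex 3.1 0.7 0.7
   vertex 5.8 3.5 3.2
  endloop
 endfacet
 facet normal -0.480 0.666 -0.571
  outer loop
   vertex 0.6 2.5 2.9
   vertex 0.4 3.3 4.0
   vertex 5.5 5.6 2.4
  endloop
 endfacet
 facet normal -0.899 -0.415 0.138
  outer loop
   vertex 0.6 2.5 2.9
   vertex 1.0 1.7 3.1
   vertex 0.4 3.3 4.0
  endloop
 endfacet
 facet normal -0.748 -0.487 -0.451
  outer loop
   vertex 0.6 2.5 2.9
   vertex 3.1 0.7 0.7
   vertex 1.0 1.7 3.1
  endloop
 endfacet
 facet normal 0.501 -0.793 0.347
  outer loop
   vertex 5.0 1.9 0.7
   vertex 5.8 3.5 3.2
   vertex 3.1 0.7 0.7
  endloop
 endfacet
 facet normal 0.949 0.016 -0.314
  outer loop
   vertex 5.0 1.9 0.7
   vertex 5.5 5.6 2.4
   vertex 5.8 3.5 3.2
  endloop
 endfacet
 facet normal -0.296 -0.550 0.781
  outer loop
   vertex 2.5 4.3 5.5
   vertex 0.4 3.3 4.0
   vertex 1.0 1.7 3.1
  endloop
 endfacet
 facet normal 0.261 -0.732 0.629
  outer loop
   vertex 2.5 4.3 5.5
   vertex 1.0 1.7 3.1
   vertex 5.8 3.5 3.2
  endloop
 endfacet
 facet normal -0.568 0.774 0.280
  outer loop
   vertex 2.5 4.3 5.5
   vertex 4.1 5.8 4.6
   vertex 0.4 3.3 4.0
  endloop
 endfacet
 facet normal 0.554 -0.094 0.827
  outer loop
   vertex 2.5 4.3 5.5
   vertex 5.8 3.5 3.2
   vertex 4.1 5.8 4.6
  endloop
 endfacet
 facet normal -0.648 0.029 -0.761
  outer loop
   vertex 3.7 1.0 0.2
   vertex 3.1 0.7 0.7
   vertex 0.6 2.5 2.9
  endloop
 endfacet
 facet normal -0.405 0.519 -0.753
  outer loop
   vertex 3.7 1.0 0.2
   vertex 0.6 2.5 2.9
   vertex 5.5 5.6 2.4
  endloop
 endfacet
 facet normal 0.529 -0.838 0.132
  outer loop
   vertex 3.7 1.0 0.2
   vertex 5.0 1.9 0.7
   vertex 3.1 0.7 0.7
  endloop
 endfacet
 facet normal 0.067 0.409 -0.910
  outer loop
   vertex 3.7 1.0 0.2
   vertex 5.5 5.6 2.4
   vertex 5.0 1.9 0.7
  endloop
 endfacet
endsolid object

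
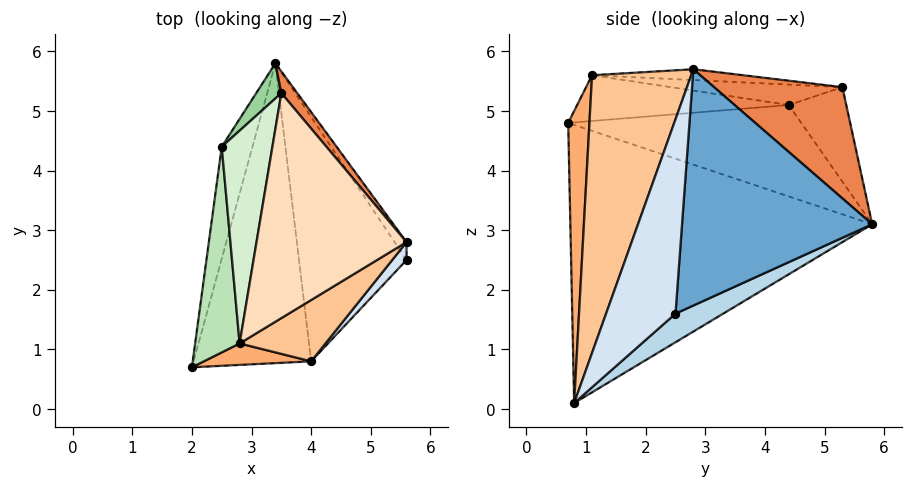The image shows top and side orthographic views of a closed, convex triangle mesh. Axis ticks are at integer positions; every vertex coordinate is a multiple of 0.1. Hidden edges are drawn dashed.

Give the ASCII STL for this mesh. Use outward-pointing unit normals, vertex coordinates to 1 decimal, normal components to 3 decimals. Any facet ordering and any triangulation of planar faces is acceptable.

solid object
 facet normal 0.823 0.567 -0.042
  outer loop
   vertex 5.6 2.8 5.7
   vertex 5.6 2.5 1.6
   vertex 3.4 5.8 3.1
  endloop
 endfacet
 facet normal -0.914 0.122 -0.386
  outer loop
   vertex 4.0 0.8 0.1
   vertex 2.0 0.7 4.8
   vertex 3.4 5.8 3.1
  endloop
 endfacet
 facet normal 0.219 0.521 -0.825
  outer loop
   vertex 4.0 0.8 0.1
   vertex 3.4 5.8 3.1
   vertex 5.6 2.5 1.6
  endloop
 endfacet
 facet normal 0.704 -0.708 0.052
  outer loop
   vertex 4.0 0.8 0.1
   vertex 5.6 2.5 1.6
   vertex 5.6 2.8 5.7
  endloop
 endfacet
 facet normal 0.755 0.647 0.108
  outer loop
   vertex 3.5 5.3 5.4
   vertex 5.6 2.8 5.7
   vertex 3.4 5.8 3.1
  endloop
 endfacet
 facet normal 0.341 -0.932 0.125
  outer loop
   vertex 2.8 1.1 5.6
   vertex 2.0 0.7 4.8
   vertex 4.0 0.8 0.1
  endloop
 endfacet
 facet normal 0.508 -0.847 0.157
  outer loop
   vertex 2.8 1.1 5.6
   vertex 4.0 0.8 0.1
   vertex 5.6 2.8 5.7
  endloop
 endfacet
 facet normal -0.072 0.059 0.996
  outer loop
   vertex 2.8 1.1 5.6
   vertex 5.6 2.8 5.7
   vertex 3.5 5.3 5.4
  endloop
 endfacet
 facet normal -0.937 0.152 -0.315
  outer loop
   vertex 2.5 4.4 5.1
   vertex 3.4 5.8 3.1
   vertex 2.0 0.7 4.8
  endloop
 endfacet
 facet normal -0.687 0.703 0.183
  outer loop
   vertex 2.5 4.4 5.1
   vertex 3.5 5.3 5.4
   vertex 3.4 5.8 3.1
  endloop
 endfacet
 facet normal -0.717 0.040 0.696
  outer loop
   vertex 2.5 4.4 5.1
   vertex 2.0 0.7 4.8
   vertex 2.8 1.1 5.6
  endloop
 endfacet
 facet normal -0.372 0.106 0.922
  outer loop
   vertex 2.5 4.4 5.1
   vertex 2.8 1.1 5.6
   vertex 3.5 5.3 5.4
  endloop
 endfacet
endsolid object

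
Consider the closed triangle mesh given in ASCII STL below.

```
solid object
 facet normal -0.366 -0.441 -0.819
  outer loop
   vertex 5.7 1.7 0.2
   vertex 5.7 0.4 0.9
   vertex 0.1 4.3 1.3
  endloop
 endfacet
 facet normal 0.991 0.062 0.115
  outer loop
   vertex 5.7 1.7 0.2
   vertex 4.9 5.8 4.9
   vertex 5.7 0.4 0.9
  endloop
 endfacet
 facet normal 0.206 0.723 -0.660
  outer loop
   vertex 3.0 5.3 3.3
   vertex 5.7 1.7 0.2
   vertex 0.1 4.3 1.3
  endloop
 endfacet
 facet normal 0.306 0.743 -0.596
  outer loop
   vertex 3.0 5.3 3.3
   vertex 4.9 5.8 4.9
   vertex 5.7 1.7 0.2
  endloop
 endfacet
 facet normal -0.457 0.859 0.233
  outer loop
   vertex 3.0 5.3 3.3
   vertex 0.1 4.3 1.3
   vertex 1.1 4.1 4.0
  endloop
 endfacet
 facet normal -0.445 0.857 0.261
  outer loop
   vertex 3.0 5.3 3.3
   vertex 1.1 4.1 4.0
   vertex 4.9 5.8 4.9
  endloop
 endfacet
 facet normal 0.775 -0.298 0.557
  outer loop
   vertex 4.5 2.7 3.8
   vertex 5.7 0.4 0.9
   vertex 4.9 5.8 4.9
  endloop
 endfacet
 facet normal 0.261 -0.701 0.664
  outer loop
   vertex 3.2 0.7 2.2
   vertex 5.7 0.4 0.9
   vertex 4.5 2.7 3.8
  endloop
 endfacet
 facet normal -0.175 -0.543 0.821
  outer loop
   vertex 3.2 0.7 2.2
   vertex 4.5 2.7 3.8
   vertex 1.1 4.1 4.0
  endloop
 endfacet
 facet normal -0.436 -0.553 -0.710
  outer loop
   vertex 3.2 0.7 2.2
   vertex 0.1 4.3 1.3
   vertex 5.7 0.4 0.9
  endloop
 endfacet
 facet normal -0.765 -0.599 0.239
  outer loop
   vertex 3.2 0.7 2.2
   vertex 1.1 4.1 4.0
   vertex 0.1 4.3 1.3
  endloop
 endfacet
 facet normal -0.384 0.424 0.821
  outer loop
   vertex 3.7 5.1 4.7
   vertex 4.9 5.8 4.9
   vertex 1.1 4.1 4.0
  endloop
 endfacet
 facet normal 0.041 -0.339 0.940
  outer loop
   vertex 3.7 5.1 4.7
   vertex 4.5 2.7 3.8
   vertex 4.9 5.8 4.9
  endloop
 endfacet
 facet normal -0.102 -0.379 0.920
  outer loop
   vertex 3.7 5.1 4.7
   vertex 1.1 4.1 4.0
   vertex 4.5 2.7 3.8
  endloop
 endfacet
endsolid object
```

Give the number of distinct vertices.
9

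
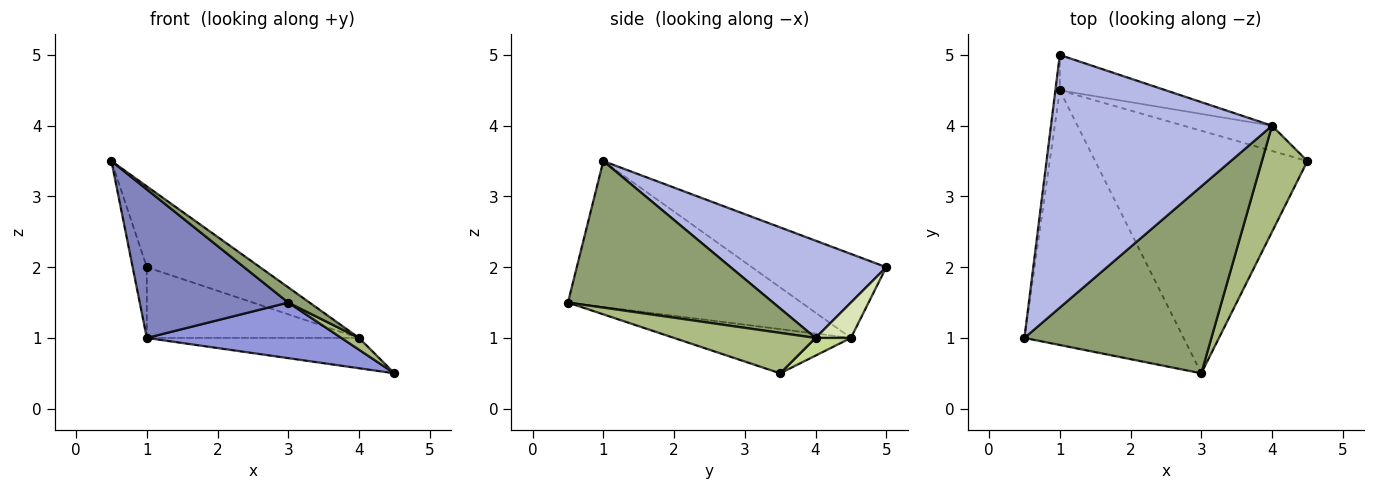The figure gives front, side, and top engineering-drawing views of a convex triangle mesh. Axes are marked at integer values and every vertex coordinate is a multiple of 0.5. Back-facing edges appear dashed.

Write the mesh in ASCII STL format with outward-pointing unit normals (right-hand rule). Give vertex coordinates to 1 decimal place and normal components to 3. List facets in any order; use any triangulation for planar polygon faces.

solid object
 facet normal -0.993 0.105 -0.052
  outer loop
   vertex 1.0 4.5 1.0
   vertex 0.5 1.0 3.5
   vertex 1.0 5.0 2.0
  endloop
 endfacet
 facet normal -0.621 -0.395 -0.677
  outer loop
   vertex 1.0 4.5 1.0
   vertex 3.0 0.5 1.5
   vertex 0.5 1.0 3.5
  endloop
 endfacet
 facet normal -0.199 -0.219 -0.955
  outer loop
   vertex 1.0 4.5 1.0
   vertex 4.5 3.5 0.5
   vertex 3.0 0.5 1.5
  endloop
 endfacet
 facet normal 0.387 0.281 0.878
  outer loop
   vertex 4.0 4.0 1.0
   vertex 1.0 5.0 2.0
   vertex 0.5 1.0 3.5
  endloop
 endfacet
 facet normal 0.616 -0.064 0.785
  outer loop
   vertex 4.0 4.0 1.0
   vertex 0.5 1.0 3.5
   vertex 3.0 0.5 1.5
  endloop
 endfacet
 facet normal 0.662 -0.083 0.745
  outer loop
   vertex 4.0 4.0 1.0
   vertex 3.0 0.5 1.5
   vertex 4.5 3.5 0.5
  endloop
 endfacet
 facet normal 0.127 0.762 -0.635
  outer loop
   vertex 4.0 4.0 1.0
   vertex 4.5 3.5 0.5
   vertex 1.0 4.5 1.0
  endloop
 endfacet
 facet normal 0.147 0.885 -0.442
  outer loop
   vertex 4.0 4.0 1.0
   vertex 1.0 4.5 1.0
   vertex 1.0 5.0 2.0
  endloop
 endfacet
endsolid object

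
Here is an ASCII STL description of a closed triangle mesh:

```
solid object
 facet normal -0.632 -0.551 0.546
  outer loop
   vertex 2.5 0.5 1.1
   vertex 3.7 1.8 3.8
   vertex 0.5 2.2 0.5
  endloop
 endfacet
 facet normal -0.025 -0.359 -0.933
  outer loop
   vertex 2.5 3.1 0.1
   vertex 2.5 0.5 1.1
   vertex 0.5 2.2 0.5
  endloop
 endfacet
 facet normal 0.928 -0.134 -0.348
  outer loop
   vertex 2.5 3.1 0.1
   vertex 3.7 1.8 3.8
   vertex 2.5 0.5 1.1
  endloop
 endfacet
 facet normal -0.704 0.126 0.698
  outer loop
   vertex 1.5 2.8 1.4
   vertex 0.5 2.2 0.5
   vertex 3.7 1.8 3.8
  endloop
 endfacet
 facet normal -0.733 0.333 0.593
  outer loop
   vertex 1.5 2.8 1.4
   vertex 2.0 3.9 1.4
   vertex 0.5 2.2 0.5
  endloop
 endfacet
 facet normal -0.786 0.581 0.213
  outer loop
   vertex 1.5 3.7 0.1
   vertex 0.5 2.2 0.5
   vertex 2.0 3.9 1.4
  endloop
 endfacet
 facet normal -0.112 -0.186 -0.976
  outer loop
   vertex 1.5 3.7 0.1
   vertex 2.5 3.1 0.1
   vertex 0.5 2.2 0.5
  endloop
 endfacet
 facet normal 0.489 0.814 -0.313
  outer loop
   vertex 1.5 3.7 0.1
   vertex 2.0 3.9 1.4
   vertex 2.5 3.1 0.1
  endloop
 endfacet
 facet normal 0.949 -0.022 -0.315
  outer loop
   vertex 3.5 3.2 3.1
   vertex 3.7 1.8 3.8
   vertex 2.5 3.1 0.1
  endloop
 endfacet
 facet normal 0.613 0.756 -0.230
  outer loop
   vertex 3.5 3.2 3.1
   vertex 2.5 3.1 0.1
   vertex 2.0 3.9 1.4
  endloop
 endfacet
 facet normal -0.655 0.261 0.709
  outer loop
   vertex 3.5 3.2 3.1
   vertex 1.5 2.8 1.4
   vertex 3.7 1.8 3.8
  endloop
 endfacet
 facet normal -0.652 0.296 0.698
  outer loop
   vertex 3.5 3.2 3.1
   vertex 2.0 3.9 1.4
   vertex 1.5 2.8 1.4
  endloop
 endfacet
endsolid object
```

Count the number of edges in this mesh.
18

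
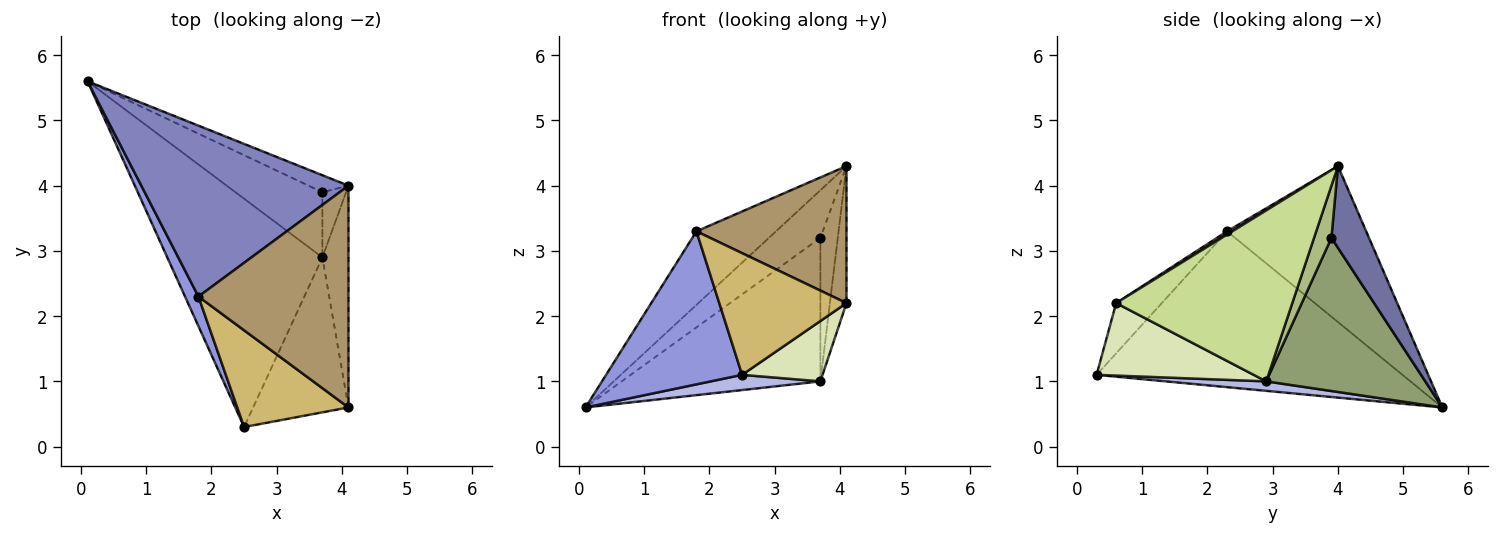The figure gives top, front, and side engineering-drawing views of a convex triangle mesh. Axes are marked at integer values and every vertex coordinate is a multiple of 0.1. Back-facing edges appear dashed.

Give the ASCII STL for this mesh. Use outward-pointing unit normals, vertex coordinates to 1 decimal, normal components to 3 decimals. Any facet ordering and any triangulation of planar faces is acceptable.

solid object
 facet normal 0.566 0.776 -0.277
  outer loop
   vertex 3.7 3.9 3.2
   vertex 0.1 5.6 0.6
   vertex 4.1 4.0 4.3
  endloop
 endfacet
 facet normal -0.569 0.325 0.755
  outer loop
   vertex 1.8 2.3 3.3
   vertex 4.1 4.0 4.3
   vertex 0.1 5.6 0.6
  endloop
 endfacet
 facet normal -0.911 -0.405 0.078
  outer loop
   vertex 1.8 2.3 3.3
   vertex 0.1 5.6 0.6
   vertex 2.5 0.3 1.1
  endloop
 endfacet
 facet normal 0.061 -0.066 -0.996
  outer loop
   vertex 3.7 2.9 1.0
   vertex 2.5 0.3 1.1
   vertex 0.1 5.6 0.6
  endloop
 endfacet
 facet normal 0.589 0.736 -0.334
  outer loop
   vertex 3.7 2.9 1.0
   vertex 0.1 5.6 0.6
   vertex 3.7 3.9 3.2
  endloop
 endfacet
 facet normal 0.673 0.673 -0.306
  outer loop
   vertex 3.7 2.9 1.0
   vertex 3.7 3.9 3.2
   vertex 4.1 4.0 4.3
  endloop
 endfacet
 facet normal 0.984 0.093 -0.150
  outer loop
   vertex 4.1 0.6 2.2
   vertex 3.7 2.9 1.0
   vertex 4.1 4.0 4.3
  endloop
 endfacet
 facet normal 0.578 -0.296 -0.760
  outer loop
   vertex 4.1 0.6 2.2
   vertex 2.5 0.3 1.1
   vertex 3.7 2.9 1.0
  endloop
 endfacet
 facet normal 0.018 -0.525 0.851
  outer loop
   vertex 4.1 0.6 2.2
   vertex 4.1 4.0 4.3
   vertex 1.8 2.3 3.3
  endloop
 endfacet
 facet normal -0.271 -0.754 0.599
  outer loop
   vertex 4.1 0.6 2.2
   vertex 1.8 2.3 3.3
   vertex 2.5 0.3 1.1
  endloop
 endfacet
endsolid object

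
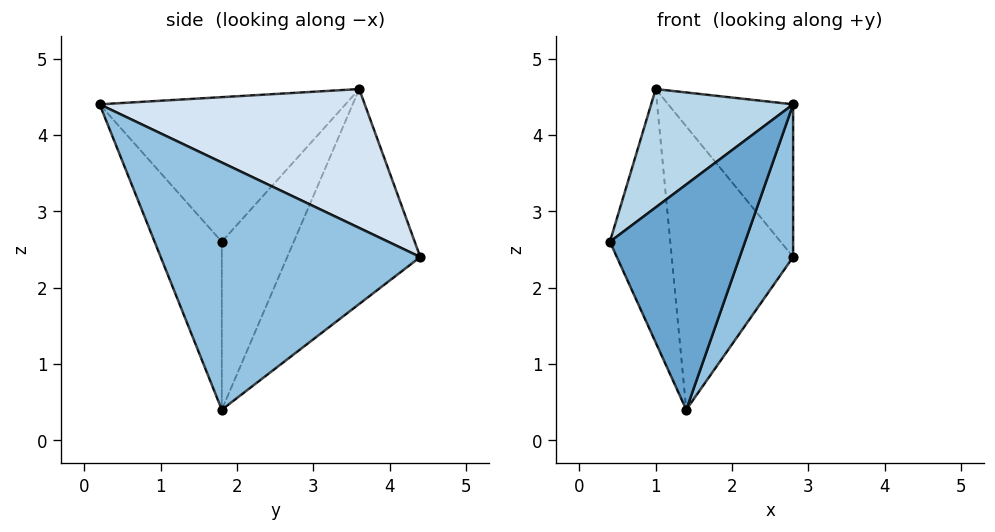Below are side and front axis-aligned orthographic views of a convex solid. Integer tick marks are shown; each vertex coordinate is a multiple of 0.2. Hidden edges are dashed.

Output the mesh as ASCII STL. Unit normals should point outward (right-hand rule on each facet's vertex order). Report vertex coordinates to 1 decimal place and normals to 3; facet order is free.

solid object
 facet normal -0.436 -0.878 -0.198
  outer loop
   vertex 1.4 1.8 0.4
   vertex 2.8 0.2 4.4
   vertex 0.4 1.8 2.6
  endloop
 endfacet
 facet normal 0.902 -0.186 -0.390
  outer loop
   vertex 1.4 1.8 0.4
   vertex 2.8 4.4 2.4
   vertex 2.8 0.2 4.4
  endloop
 endfacet
 facet normal -0.706 -0.408 0.579
  outer loop
   vertex 1.0 3.6 4.6
   vertex 0.4 1.8 2.6
   vertex 2.8 0.2 4.4
  endloop
 endfacet
 facet normal 0.674 0.318 0.667
  outer loop
   vertex 1.0 3.6 4.6
   vertex 2.8 0.2 4.4
   vertex 2.8 4.4 2.4
  endloop
 endfacet
 facet normal -0.724 0.607 -0.329
  outer loop
   vertex 1.0 3.6 4.6
   vertex 1.4 1.8 0.4
   vertex 0.4 1.8 2.6
  endloop
 endfacet
 facet normal -0.695 0.634 -0.338
  outer loop
   vertex 1.0 3.6 4.6
   vertex 2.8 4.4 2.4
   vertex 1.4 1.8 0.4
  endloop
 endfacet
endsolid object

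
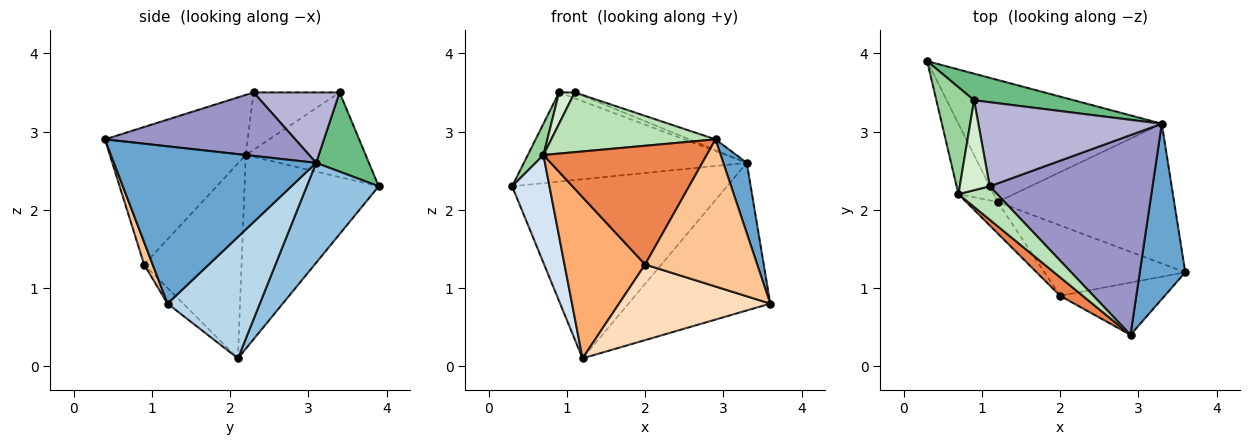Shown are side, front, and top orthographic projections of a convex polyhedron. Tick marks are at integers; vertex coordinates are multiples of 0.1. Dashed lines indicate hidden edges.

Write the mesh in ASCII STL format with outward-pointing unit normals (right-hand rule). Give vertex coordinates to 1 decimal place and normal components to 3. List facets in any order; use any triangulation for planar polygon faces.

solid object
 facet normal 0.955 -0.111 0.276
  outer loop
   vertex 3.3 3.1 2.6
   vertex 2.9 0.4 2.9
   vertex 3.6 1.2 0.8
  endloop
 endfacet
 facet normal 0.267 0.797 -0.543
  outer loop
   vertex 3.3 3.1 2.6
   vertex 1.2 2.1 0.1
   vertex 0.3 3.9 2.3
  endloop
 endfacet
 facet normal 0.427 0.656 -0.622
  outer loop
   vertex 3.3 3.1 2.6
   vertex 3.6 1.2 0.8
   vertex 1.2 2.1 0.1
  endloop
 endfacet
 facet normal -0.949 -0.264 -0.172
  outer loop
   vertex 0.7 2.2 2.7
   vertex 0.3 3.9 2.3
   vertex 1.2 2.1 0.1
  endloop
 endfacet
 facet normal -0.635 -0.763 0.119
  outer loop
   vertex 2.0 0.9 1.3
   vertex 2.9 0.4 2.9
   vertex 0.7 2.2 2.7
  endloop
 endfacet
 facet normal -0.765 -0.633 -0.123
  outer loop
   vertex 2.0 0.9 1.3
   vertex 0.7 2.2 2.7
   vertex 1.2 2.1 0.1
  endloop
 endfacet
 facet normal 0.072 -0.940 -0.334
  outer loop
   vertex 2.0 0.9 1.3
   vertex 3.6 1.2 0.8
   vertex 2.9 0.4 2.9
  endloop
 endfacet
 facet normal -0.075 -0.730 -0.679
  outer loop
   vertex 2.0 0.9 1.3
   vertex 1.2 2.1 0.1
   vertex 3.6 1.2 0.8
  endloop
 endfacet
 facet normal 0.221 0.935 0.279
  outer loop
   vertex 0.9 3.4 3.5
   vertex 3.3 3.1 2.6
   vertex 0.3 3.9 2.3
  endloop
 endfacet
 facet normal -0.907 -0.118 0.404
  outer loop
   vertex 0.9 3.4 3.5
   vertex 0.3 3.9 2.3
   vertex 0.7 2.2 2.7
  endloop
 endfacet
 facet normal -0.604 -0.695 0.389
  outer loop
   vertex 1.1 2.3 3.5
   vertex 0.7 2.2 2.7
   vertex 2.9 0.4 2.9
  endloop
 endfacet
 facet normal -0.875 -0.159 0.457
  outer loop
   vertex 1.1 2.3 3.5
   vertex 0.9 3.4 3.5
   vertex 0.7 2.2 2.7
  endloop
 endfacet
 facet normal 0.363 0.050 0.931
  outer loop
   vertex 1.1 2.3 3.5
   vertex 2.9 0.4 2.9
   vertex 3.3 3.1 2.6
  endloop
 endfacet
 facet normal 0.357 0.065 0.932
  outer loop
   vertex 1.1 2.3 3.5
   vertex 3.3 3.1 2.6
   vertex 0.9 3.4 3.5
  endloop
 endfacet
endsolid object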